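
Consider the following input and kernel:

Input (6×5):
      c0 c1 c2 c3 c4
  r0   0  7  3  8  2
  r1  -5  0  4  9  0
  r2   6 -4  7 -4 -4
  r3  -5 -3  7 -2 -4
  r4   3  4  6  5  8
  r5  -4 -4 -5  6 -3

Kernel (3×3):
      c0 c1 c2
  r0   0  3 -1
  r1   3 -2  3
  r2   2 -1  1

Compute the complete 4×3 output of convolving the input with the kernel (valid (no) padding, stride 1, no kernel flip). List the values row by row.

Output[0,0]: The receptive field on the input at this output position is [0 7 3 / -5 0 4 / 6 -4 7]. Elementwise product with the kernel and sum: 7·3 + 3·-1 + -5·3 + 0·-2 + 4·3 + 6·2 + -4·-1 + 7·1.
Output[0,1]: The receptive field on the input at this output position is [7 3 8 / 0 4 9 / -4 7 -4]. Elementwise product with the kernel and sum: 3·3 + 8·-1 + 0·3 + 4·-2 + 9·3 + -4·2 + 7·-1 + -4·1.

38 1 30
43 -50 56
1 3 20
-6 41 11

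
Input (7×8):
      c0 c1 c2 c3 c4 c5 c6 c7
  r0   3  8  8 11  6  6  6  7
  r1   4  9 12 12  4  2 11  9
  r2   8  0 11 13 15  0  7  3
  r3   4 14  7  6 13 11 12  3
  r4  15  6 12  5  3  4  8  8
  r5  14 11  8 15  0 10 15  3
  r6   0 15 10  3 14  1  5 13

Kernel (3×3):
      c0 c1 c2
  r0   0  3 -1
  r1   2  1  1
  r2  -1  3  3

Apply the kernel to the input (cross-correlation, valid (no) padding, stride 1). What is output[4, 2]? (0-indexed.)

84

The receptive field on the input at this output position is [12 5 3 / 8 15 0 / 10 3 14]. Elementwise product with the kernel and sum: 5·3 + 3·-1 + 8·2 + 15·1 + 0·1 + 10·-1 + 3·3 + 14·3.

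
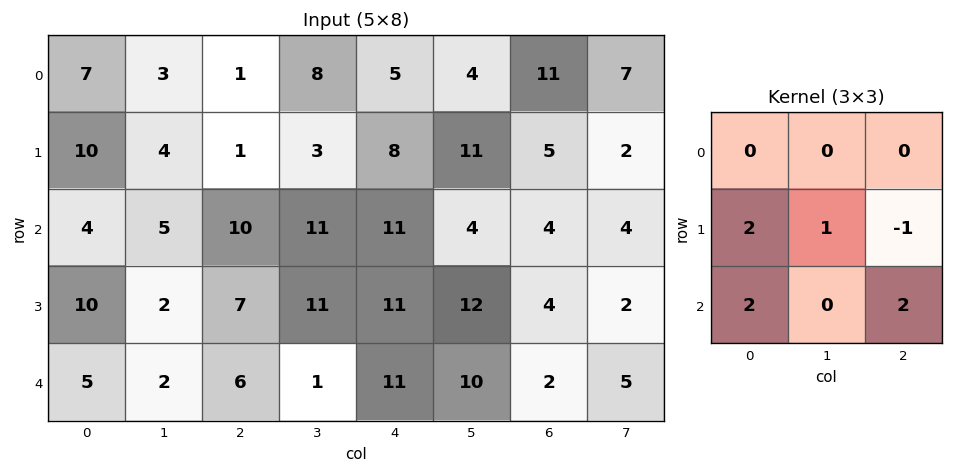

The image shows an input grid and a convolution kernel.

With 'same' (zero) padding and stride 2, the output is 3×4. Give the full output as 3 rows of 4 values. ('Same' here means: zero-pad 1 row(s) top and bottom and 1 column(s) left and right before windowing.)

12 13 45 38
3 35 75 36
3 9 3 17

Output[0,0]: The receptive field on the zero-padded input at this output position is [0 0 0 / 0 7 3 / 0 10 4]. Elementwise product with the kernel and sum: 0·2 + 7·1 + 3·-1 + 0·2 + 4·2.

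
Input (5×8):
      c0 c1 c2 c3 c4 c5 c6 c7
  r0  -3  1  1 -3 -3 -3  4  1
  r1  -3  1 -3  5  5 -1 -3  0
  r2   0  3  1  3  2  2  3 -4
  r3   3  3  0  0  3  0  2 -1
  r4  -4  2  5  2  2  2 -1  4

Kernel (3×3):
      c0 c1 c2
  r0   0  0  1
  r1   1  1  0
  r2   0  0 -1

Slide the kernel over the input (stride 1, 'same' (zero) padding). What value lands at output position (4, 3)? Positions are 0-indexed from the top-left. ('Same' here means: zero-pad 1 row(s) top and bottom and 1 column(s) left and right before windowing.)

10

The receptive field on the zero-padded input at this output position is [0 0 3 / 5 2 2 / 0 0 0]. Elementwise product with the kernel and sum: 3·1 + 5·1 + 2·1 + 0·-1.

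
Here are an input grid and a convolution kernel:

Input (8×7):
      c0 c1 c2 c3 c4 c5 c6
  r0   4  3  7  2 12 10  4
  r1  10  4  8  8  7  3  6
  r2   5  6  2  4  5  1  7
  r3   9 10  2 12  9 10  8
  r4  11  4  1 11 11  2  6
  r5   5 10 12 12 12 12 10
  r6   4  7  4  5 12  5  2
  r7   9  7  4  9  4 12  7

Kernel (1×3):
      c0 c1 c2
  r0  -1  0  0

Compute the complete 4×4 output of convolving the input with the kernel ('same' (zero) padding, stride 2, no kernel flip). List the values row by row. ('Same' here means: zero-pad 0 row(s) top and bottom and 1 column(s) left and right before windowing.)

0 -3 -2 -10
0 -6 -4 -1
0 -4 -11 -2
0 -7 -5 -5

Output[0,0]: The receptive field on the zero-padded input at this output position is [0 4 3]. Elementwise product with the kernel and sum: 0·-1.
Output[0,1]: The receptive field on the zero-padded input at this output position is [3 7 2]. Elementwise product with the kernel and sum: 3·-1.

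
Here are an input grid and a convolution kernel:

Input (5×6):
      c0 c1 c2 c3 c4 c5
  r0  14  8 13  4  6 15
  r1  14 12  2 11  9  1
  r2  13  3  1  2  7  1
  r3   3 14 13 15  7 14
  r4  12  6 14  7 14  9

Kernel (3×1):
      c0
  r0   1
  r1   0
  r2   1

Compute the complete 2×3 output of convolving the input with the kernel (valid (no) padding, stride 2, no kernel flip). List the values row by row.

Output[0,0]: The receptive field on the input at this output position is [14 / 14 / 13]. Elementwise product with the kernel and sum: 14·1 + 13·1.

27 14 13
25 15 21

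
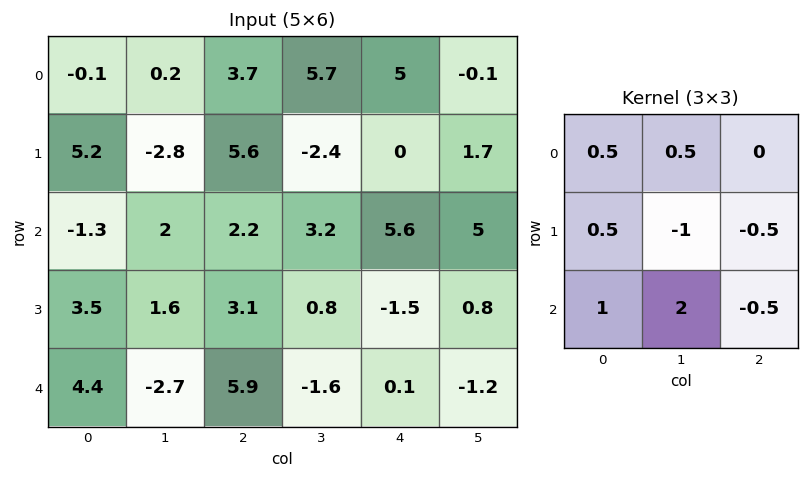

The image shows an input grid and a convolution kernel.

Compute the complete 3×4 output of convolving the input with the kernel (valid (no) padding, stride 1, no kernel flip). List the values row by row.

Output[0,0]: The receptive field on the input at this output position is [-0.1 0.2 3.7 / 5.2 -2.8 5.6 / -1.3 2 2.2]. Elementwise product with the kernel and sum: -0.1·0.5 + 0.2·0.5 + 5.2·0.5 + -2.8·-1 + 5.6·-0.5 + -1.3·1 + 2·2 + 2.2·-0.5.

4.25 0.95 15.7 15.2
2.6 6 2.15 -10.3
-5 9.3 6.85 5.1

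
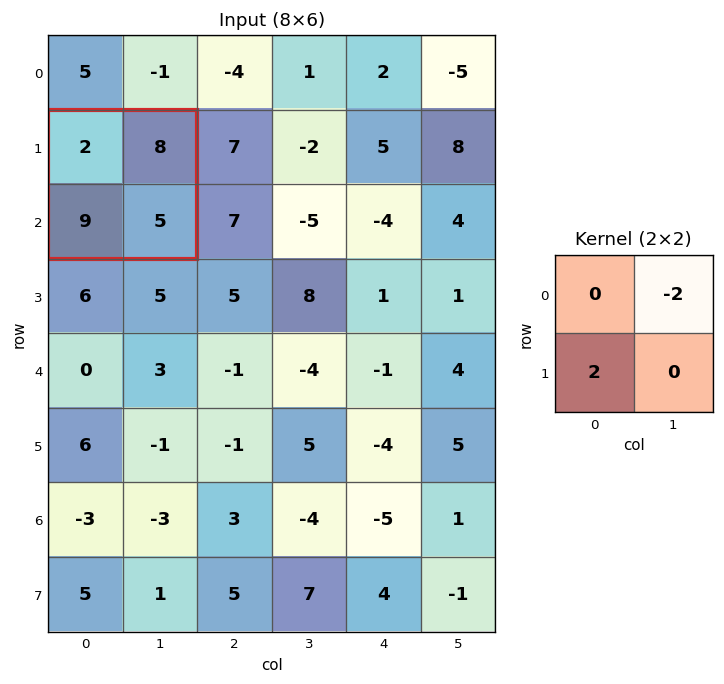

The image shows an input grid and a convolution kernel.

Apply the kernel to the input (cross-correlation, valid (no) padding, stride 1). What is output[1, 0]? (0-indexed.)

2

The receptive field on the input at this output position is [2 8 / 9 5]. Elementwise product with the kernel and sum: 8·-2 + 9·2.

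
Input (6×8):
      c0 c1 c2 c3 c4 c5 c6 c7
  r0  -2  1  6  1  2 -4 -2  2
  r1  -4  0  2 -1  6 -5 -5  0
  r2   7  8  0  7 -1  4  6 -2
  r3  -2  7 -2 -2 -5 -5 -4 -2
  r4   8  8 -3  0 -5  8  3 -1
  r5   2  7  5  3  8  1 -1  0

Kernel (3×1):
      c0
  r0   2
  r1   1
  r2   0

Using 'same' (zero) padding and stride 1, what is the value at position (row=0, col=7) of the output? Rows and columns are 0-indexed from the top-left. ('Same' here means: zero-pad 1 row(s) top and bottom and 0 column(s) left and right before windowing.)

The receptive field on the zero-padded input at this output position is [0 / 2 / 0]. Elementwise product with the kernel and sum: 0·2 + 2·1.

2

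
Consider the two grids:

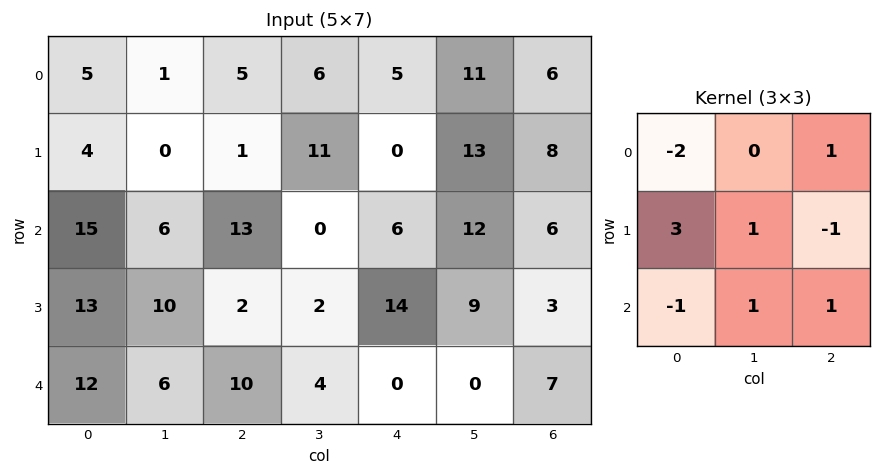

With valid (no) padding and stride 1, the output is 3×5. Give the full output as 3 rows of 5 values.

Output[0,0]: The receptive field on the input at this output position is [5 1 5 / 4 0 1 / 15 6 13]. Elementwise product with the kernel and sum: 5·-2 + 5·1 + 4·3 + 0·1 + 1·-1 + 15·-1 + 6·1 + 13·1.
Output[0,1]: The receptive field on the input at this output position is [1 5 6 / 0 1 11 / 6 13 0]. Elementwise product with the kernel and sum: 1·-2 + 6·1 + 0·3 + 1·1 + 11·-1 + 6·-1 + 13·1 + 0·1.

10 1 2 37 13
30 36 45 6 30
34 26 -32 19 49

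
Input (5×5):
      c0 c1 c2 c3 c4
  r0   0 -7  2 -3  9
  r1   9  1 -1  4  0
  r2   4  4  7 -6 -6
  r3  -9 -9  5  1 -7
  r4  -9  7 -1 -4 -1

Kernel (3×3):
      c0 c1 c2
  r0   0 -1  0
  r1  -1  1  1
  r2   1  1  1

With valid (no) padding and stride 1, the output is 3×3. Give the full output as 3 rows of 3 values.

Output[0,0]: The receptive field on the input at this output position is [0 -7 2 / 9 1 -1 / 4 4 7]. Elementwise product with the kernel and sum: -7·-1 + 9·-1 + 1·1 + -1·1 + 4·1 + 4·1 + 7·1.

13 5 3
-7 -5 -24
-2 10 -11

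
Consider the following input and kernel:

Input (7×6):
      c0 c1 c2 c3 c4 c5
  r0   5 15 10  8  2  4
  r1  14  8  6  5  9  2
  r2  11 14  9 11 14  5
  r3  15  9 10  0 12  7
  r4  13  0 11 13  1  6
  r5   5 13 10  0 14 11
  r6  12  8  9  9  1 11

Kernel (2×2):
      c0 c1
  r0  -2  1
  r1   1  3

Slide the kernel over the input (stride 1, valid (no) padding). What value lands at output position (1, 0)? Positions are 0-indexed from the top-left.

33

The receptive field on the input at this output position is [14 8 / 11 14]. Elementwise product with the kernel and sum: 14·-2 + 8·1 + 11·1 + 14·3.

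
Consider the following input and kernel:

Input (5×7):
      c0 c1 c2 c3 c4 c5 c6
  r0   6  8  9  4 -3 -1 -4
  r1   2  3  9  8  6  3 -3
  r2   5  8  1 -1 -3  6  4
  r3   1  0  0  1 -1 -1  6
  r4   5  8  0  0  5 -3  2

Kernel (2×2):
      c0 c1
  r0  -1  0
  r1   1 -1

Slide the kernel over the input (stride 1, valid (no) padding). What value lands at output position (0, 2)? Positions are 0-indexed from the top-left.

-8

The receptive field on the input at this output position is [9 4 / 9 8]. Elementwise product with the kernel and sum: 9·-1 + 9·1 + 8·-1.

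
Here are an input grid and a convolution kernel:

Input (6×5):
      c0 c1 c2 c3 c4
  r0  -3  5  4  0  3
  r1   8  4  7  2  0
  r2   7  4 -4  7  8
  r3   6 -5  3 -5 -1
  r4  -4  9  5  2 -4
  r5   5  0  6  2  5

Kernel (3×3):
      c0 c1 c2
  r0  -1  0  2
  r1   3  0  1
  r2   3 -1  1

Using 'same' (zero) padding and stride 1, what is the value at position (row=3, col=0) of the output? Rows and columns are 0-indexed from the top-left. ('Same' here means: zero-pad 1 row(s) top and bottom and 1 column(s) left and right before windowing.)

16

The receptive field on the zero-padded input at this output position is [0 7 4 / 0 6 -5 / 0 -4 9]. Elementwise product with the kernel and sum: 0·-1 + 4·2 + 0·3 + -5·1 + 0·3 + -4·-1 + 9·1.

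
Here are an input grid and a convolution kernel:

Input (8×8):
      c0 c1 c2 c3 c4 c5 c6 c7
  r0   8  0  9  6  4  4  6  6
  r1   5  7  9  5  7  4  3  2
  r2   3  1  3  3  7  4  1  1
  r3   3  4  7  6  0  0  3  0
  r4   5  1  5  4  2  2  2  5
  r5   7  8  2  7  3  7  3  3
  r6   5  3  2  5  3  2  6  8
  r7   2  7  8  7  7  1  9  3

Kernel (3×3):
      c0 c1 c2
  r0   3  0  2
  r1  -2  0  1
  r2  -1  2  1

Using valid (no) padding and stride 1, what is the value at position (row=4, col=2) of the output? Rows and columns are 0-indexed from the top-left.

29

The receptive field on the input at this output position is [5 4 2 / 2 7 3 / 2 5 3]. Elementwise product with the kernel and sum: 5·3 + 2·2 + 2·-2 + 3·1 + 2·-1 + 5·2 + 3·1.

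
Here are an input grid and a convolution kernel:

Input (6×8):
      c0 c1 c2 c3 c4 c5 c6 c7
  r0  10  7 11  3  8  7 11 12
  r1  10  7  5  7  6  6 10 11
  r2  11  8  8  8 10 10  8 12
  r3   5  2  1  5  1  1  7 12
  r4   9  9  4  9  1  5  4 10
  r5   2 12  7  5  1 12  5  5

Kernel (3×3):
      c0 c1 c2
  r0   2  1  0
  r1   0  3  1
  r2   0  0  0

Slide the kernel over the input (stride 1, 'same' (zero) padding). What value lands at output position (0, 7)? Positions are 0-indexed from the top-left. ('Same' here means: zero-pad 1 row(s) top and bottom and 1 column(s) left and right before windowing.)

36

The receptive field on the zero-padded input at this output position is [0 0 0 / 11 12 0 / 10 11 0]. Elementwise product with the kernel and sum: 0·2 + 0·1 + 12·3 + 0·1.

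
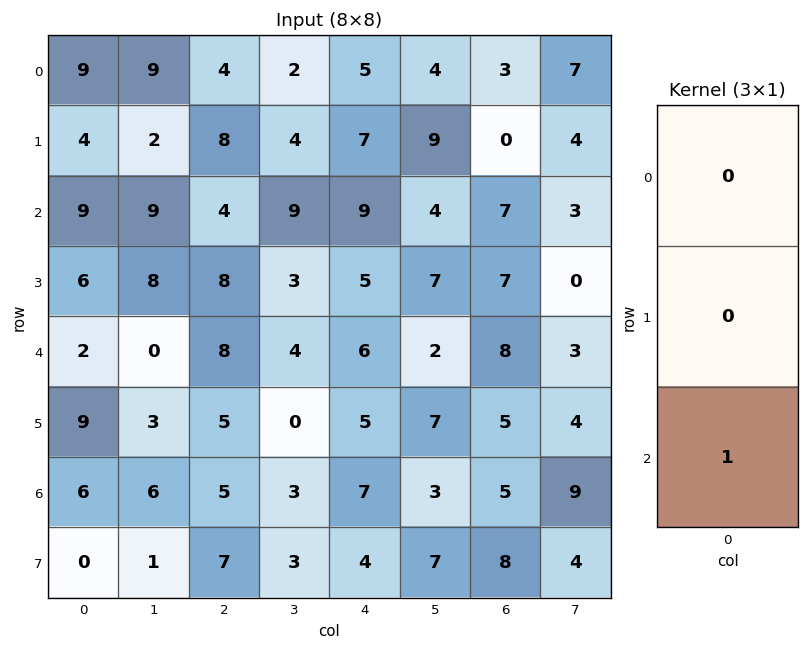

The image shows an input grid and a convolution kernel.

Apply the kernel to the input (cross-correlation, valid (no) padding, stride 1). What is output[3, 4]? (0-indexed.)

5

The receptive field on the input at this output position is [5 / 6 / 5]. Elementwise product with the kernel and sum: 5·1.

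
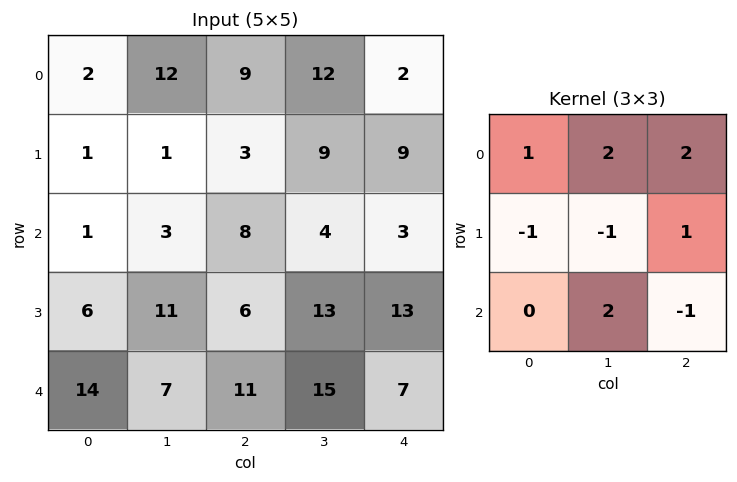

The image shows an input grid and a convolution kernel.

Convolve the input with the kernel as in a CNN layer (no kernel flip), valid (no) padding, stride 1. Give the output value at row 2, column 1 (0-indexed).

30

The receptive field on the input at this output position is [3 8 4 / 11 6 13 / 7 11 15]. Elementwise product with the kernel and sum: 3·1 + 8·2 + 4·2 + 11·-1 + 6·-1 + 13·1 + 11·2 + 15·-1.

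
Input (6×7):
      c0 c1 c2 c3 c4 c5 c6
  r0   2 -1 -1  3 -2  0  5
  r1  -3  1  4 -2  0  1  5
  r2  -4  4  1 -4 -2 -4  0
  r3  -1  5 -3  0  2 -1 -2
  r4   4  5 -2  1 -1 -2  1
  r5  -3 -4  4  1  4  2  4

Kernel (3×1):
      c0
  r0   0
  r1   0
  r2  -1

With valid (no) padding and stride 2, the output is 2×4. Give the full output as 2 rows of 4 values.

Output[0,0]: The receptive field on the input at this output position is [2 / -3 / -4]. Elementwise product with the kernel and sum: -4·-1.

4 -1 2 0
-4 2 1 -1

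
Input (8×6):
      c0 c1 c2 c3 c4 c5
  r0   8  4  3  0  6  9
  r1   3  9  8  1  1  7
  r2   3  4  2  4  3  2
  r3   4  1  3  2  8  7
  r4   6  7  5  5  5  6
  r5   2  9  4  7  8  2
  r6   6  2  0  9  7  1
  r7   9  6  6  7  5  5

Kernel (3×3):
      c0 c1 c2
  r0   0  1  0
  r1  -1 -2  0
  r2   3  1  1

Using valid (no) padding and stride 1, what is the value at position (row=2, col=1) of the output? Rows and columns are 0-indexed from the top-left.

The receptive field on the input at this output position is [4 2 4 / 1 3 2 / 7 5 5]. Elementwise product with the kernel and sum: 2·1 + 1·-1 + 3·-2 + 7·3 + 5·1 + 5·1.

26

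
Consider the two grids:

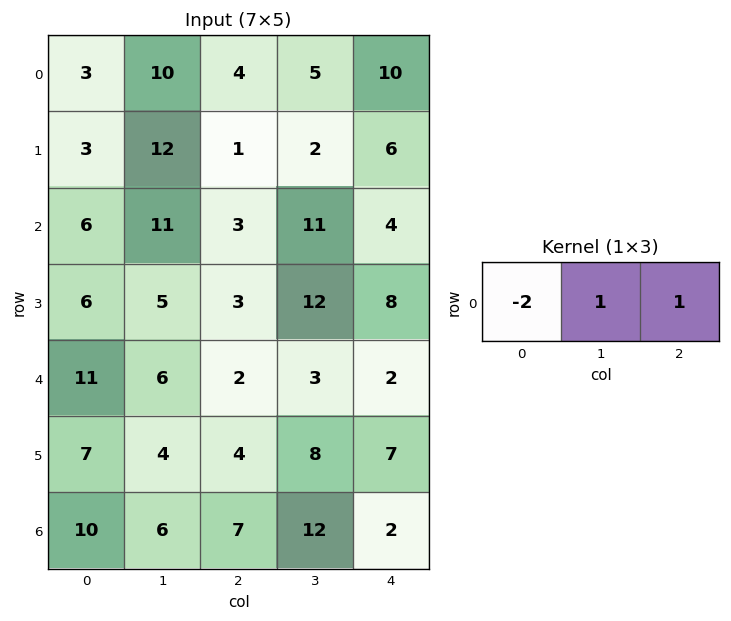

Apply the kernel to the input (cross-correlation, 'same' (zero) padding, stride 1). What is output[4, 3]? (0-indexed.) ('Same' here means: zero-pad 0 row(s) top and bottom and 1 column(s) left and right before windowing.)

The receptive field on the zero-padded input at this output position is [2 3 2]. Elementwise product with the kernel and sum: 2·-2 + 3·1 + 2·1.

1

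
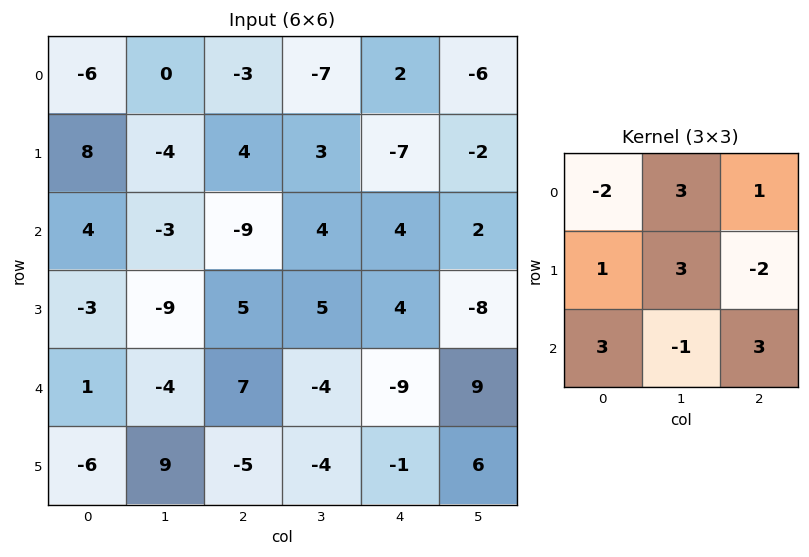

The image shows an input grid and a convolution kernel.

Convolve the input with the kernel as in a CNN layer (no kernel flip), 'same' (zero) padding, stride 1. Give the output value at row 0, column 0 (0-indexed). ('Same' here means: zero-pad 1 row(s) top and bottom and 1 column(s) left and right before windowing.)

The receptive field on the zero-padded input at this output position is [0 0 0 / 0 -6 0 / 0 8 -4]. Elementwise product with the kernel and sum: 0·-2 + 0·3 + 0·1 + 0·1 + -6·3 + 0·-2 + 0·3 + 8·-1 + -4·3.

-38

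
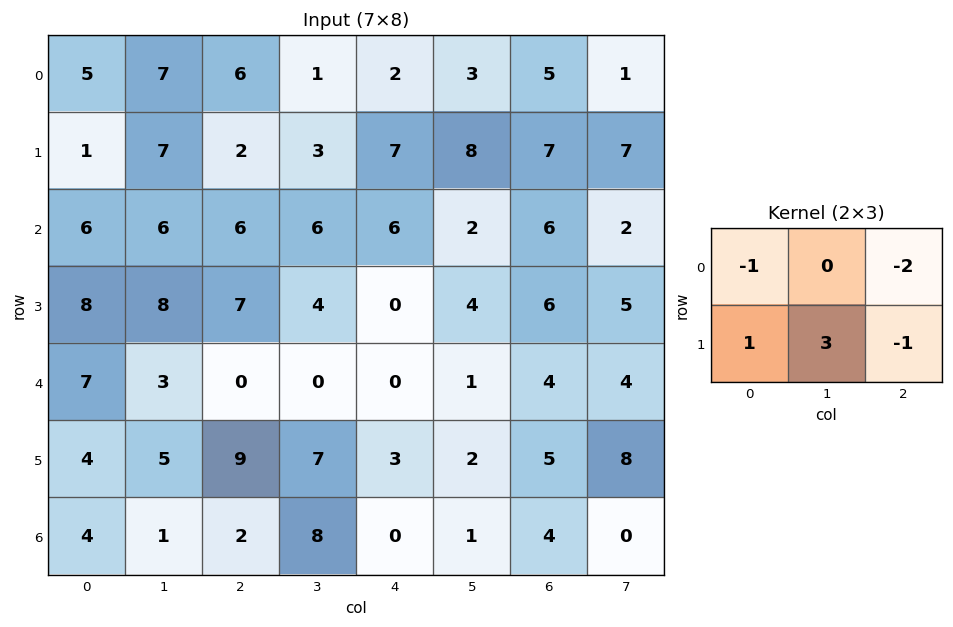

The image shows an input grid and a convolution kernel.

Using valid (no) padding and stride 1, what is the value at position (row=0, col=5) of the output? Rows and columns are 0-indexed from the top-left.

17

The receptive field on the input at this output position is [3 5 1 / 8 7 7]. Elementwise product with the kernel and sum: 3·-1 + 1·-2 + 8·1 + 7·3 + 7·-1.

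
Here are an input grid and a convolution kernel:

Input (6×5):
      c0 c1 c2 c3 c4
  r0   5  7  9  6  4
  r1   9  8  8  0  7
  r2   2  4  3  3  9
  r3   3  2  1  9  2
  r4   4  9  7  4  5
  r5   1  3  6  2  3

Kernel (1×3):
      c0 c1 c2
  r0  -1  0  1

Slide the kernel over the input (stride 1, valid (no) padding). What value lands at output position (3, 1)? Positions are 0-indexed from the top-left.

The receptive field on the input at this output position is [2 1 9]. Elementwise product with the kernel and sum: 2·-1 + 9·1.

7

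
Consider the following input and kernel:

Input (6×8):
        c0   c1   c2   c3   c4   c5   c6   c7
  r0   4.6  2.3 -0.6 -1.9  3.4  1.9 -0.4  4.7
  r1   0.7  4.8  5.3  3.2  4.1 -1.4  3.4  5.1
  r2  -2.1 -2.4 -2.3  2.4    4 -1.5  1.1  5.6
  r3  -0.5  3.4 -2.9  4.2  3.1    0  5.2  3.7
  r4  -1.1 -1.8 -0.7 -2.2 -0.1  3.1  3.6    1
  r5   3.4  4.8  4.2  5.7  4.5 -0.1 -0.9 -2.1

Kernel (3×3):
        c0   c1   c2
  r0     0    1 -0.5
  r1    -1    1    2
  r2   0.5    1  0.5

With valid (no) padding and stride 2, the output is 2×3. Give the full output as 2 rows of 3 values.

Output[0,0]: The receptive field on the input at this output position is [4.6 2.3 -0.6 / 0.7 4.8 5.3 / -2.1 -2.4 -2.3]. Elementwise product with the kernel and sum: 2.3·1 + -0.6·-0.5 + 0.7·-1 + 4.8·1 + 5.3·2 + -2.1·0.5 + -2.4·1 + -2.3·0.5.
Output[0,1]: The receptive field on the input at this output position is [-0.6 -1.9 3.4 / 5.3 3.2 4.1 / -2.3 2.4 4]. Elementwise product with the kernel and sum: -1.9·1 + 3.4·-0.5 + 5.3·-1 + 3.2·1 + 4.1·2 + -2.3·0.5 + 2.4·1 + 4·0.5.

12.7 5.75 4.45
-5.85 11.1 10.1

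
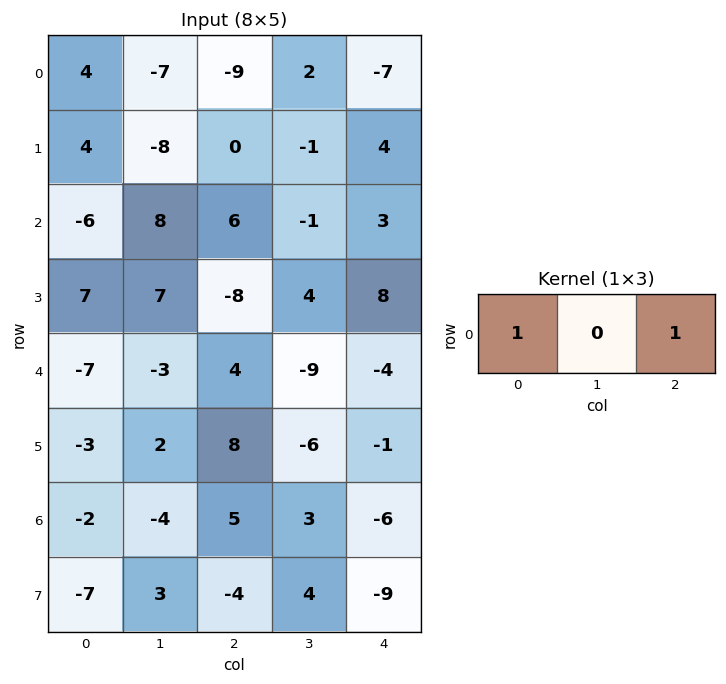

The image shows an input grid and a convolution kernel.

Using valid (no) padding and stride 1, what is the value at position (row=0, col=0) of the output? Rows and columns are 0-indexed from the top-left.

The receptive field on the input at this output position is [4 -7 -9]. Elementwise product with the kernel and sum: 4·1 + -9·1.

-5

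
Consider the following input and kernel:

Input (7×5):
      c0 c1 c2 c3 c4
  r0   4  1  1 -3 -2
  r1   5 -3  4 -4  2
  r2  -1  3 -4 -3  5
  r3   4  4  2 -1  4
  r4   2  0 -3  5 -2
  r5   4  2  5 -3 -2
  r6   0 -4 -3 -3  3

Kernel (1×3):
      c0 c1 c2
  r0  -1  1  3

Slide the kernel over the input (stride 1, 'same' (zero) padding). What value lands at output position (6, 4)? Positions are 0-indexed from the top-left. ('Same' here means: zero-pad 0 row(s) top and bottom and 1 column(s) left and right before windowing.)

6

The receptive field on the zero-padded input at this output position is [-3 3 0]. Elementwise product with the kernel and sum: -3·-1 + 3·1 + 0·3.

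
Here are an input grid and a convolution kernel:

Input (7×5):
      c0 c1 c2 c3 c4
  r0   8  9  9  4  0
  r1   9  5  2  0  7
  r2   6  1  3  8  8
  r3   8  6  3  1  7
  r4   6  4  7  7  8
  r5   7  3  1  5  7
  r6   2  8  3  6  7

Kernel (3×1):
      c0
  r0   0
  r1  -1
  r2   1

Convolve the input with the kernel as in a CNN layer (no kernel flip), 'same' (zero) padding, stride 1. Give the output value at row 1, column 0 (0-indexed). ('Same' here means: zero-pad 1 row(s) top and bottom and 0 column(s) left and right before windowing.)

-3

The receptive field on the zero-padded input at this output position is [8 / 9 / 6]. Elementwise product with the kernel and sum: 9·-1 + 6·1.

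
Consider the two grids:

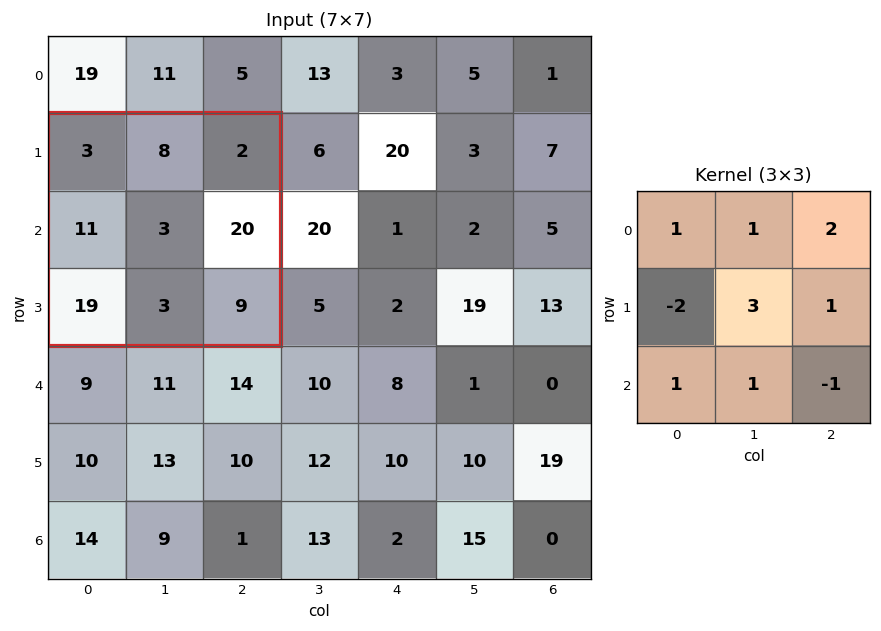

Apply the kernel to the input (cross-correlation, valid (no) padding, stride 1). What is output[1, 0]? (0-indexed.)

35

The receptive field on the input at this output position is [3 8 2 / 11 3 20 / 19 3 9]. Elementwise product with the kernel and sum: 3·1 + 8·1 + 2·2 + 11·-2 + 3·3 + 20·1 + 19·1 + 3·1 + 9·-1.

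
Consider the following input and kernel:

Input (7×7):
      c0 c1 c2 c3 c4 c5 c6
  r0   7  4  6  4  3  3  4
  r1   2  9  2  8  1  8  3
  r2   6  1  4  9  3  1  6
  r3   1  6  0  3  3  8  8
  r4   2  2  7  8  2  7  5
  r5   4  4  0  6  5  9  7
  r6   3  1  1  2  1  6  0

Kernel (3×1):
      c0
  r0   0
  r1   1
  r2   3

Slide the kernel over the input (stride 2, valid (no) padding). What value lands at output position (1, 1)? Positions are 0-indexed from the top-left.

21

The receptive field on the input at this output position is [4 / 0 / 7]. Elementwise product with the kernel and sum: 0·1 + 7·3.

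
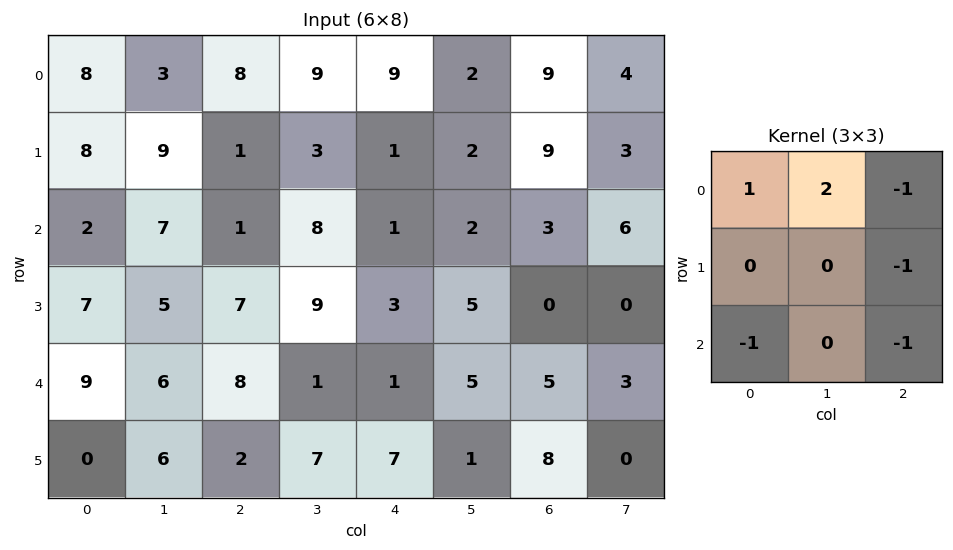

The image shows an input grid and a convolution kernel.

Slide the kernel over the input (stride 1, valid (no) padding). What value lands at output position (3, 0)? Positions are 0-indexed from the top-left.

0

The receptive field on the input at this output position is [7 5 7 / 9 6 8 / 0 6 2]. Elementwise product with the kernel and sum: 7·1 + 5·2 + 7·-1 + 8·-1 + 0·-1 + 2·-1.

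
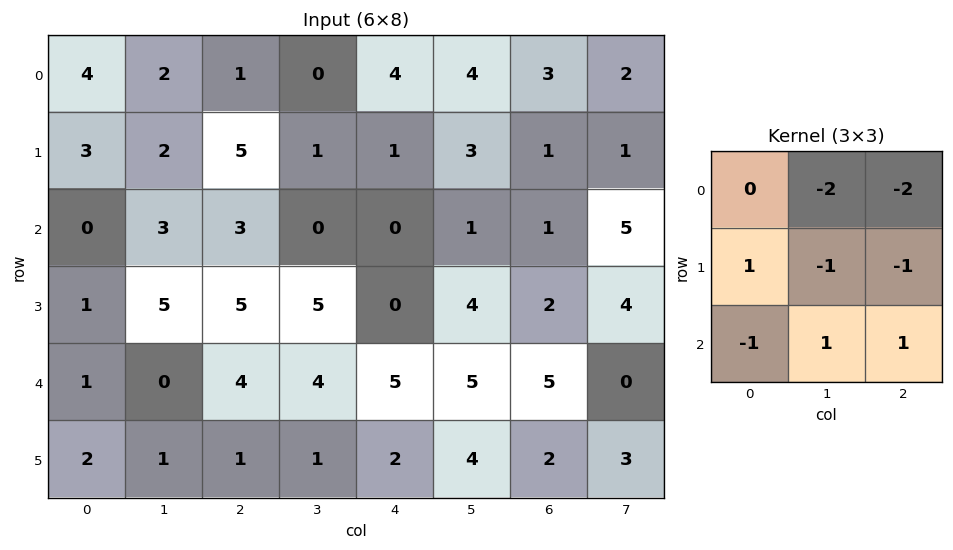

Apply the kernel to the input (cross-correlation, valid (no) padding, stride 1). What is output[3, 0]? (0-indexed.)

The receptive field on the input at this output position is [1 5 5 / 1 0 4 / 2 1 1]. Elementwise product with the kernel and sum: 5·-2 + 5·-2 + 1·1 + 0·-1 + 4·-1 + 2·-1 + 1·1 + 1·1.

-23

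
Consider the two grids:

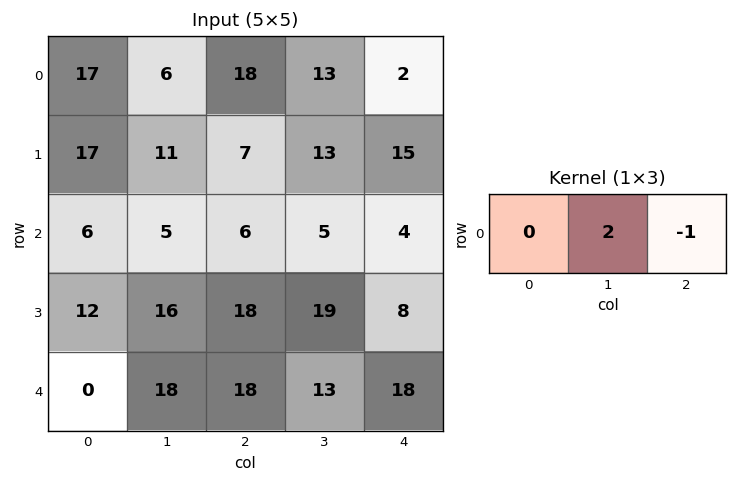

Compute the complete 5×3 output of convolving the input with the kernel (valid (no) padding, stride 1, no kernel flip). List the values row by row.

Output[0,0]: The receptive field on the input at this output position is [17 6 18]. Elementwise product with the kernel and sum: 6·2 + 18·-1.
Output[0,1]: The receptive field on the input at this output position is [6 18 13]. Elementwise product with the kernel and sum: 18·2 + 13·-1.

-6 23 24
15 1 11
4 7 6
14 17 30
18 23 8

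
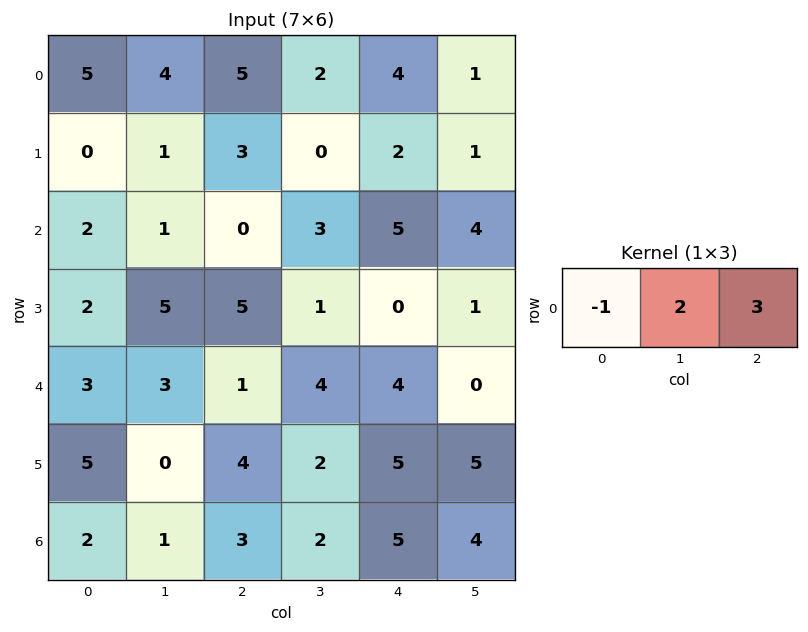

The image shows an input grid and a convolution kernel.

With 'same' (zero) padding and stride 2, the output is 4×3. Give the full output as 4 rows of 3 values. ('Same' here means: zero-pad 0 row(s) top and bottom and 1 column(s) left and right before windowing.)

Output[0,0]: The receptive field on the zero-padded input at this output position is [0 5 4]. Elementwise product with the kernel and sum: 0·-1 + 5·2 + 4·3.

22 12 9
7 8 19
15 11 4
7 11 20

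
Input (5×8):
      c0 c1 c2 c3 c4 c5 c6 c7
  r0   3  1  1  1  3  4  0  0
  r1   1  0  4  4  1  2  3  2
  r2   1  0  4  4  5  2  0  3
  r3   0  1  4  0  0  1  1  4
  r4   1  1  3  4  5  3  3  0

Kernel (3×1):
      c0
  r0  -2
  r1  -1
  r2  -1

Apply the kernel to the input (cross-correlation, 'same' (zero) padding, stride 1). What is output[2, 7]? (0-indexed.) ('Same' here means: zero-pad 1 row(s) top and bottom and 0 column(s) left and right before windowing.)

The receptive field on the zero-padded input at this output position is [2 / 3 / 4]. Elementwise product with the kernel and sum: 2·-2 + 3·-1 + 4·-1.

-11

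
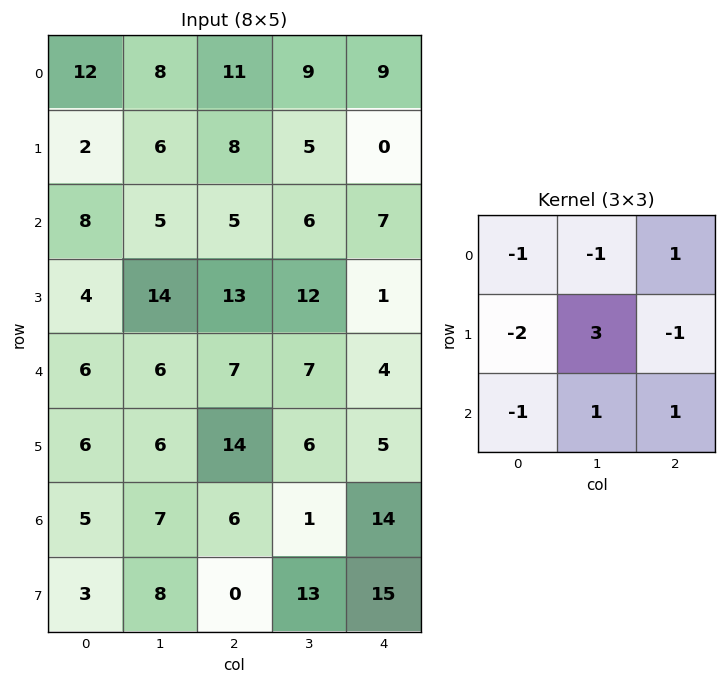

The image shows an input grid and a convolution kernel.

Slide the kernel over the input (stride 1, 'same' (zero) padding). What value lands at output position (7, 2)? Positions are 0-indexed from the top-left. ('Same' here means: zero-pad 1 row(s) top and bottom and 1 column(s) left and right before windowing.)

-41

The receptive field on the zero-padded input at this output position is [7 6 1 / 8 0 13 / 0 0 0]. Elementwise product with the kernel and sum: 7·-1 + 6·-1 + 1·1 + 8·-2 + 0·3 + 13·-1 + 0·-1 + 0·1 + 0·1.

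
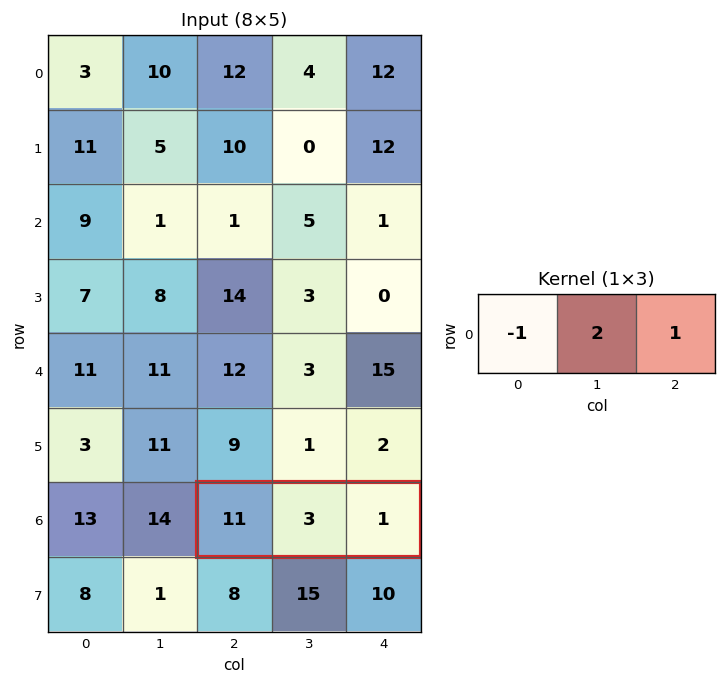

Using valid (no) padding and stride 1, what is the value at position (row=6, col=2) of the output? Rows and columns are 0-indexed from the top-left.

The receptive field on the input at this output position is [11 3 1]. Elementwise product with the kernel and sum: 11·-1 + 3·2 + 1·1.

-4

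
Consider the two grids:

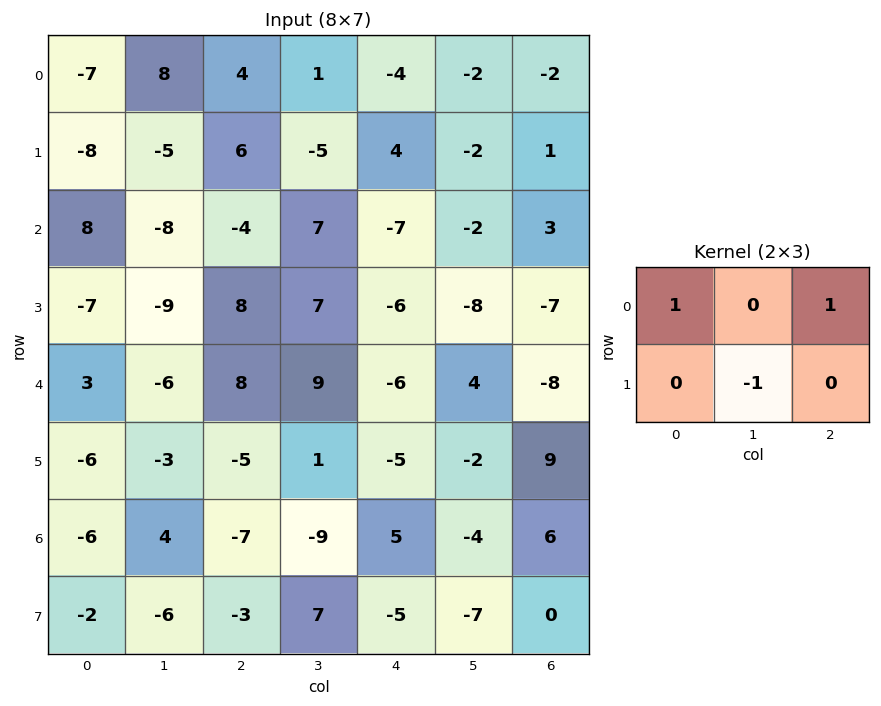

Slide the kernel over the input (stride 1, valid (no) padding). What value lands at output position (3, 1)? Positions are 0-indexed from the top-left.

The receptive field on the input at this output position is [-9 8 7 / -6 8 9]. Elementwise product with the kernel and sum: -9·1 + 7·1 + 8·-1.

-10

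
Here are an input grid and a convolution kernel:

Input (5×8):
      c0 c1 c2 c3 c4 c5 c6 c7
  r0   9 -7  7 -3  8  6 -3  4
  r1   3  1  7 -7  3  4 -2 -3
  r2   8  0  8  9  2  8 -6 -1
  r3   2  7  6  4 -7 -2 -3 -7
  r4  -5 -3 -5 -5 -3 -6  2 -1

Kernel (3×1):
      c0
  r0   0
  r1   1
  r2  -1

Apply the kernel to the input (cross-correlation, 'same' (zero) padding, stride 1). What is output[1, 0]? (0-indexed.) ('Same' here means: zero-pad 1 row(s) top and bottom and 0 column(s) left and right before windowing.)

The receptive field on the zero-padded input at this output position is [9 / 3 / 8]. Elementwise product with the kernel and sum: 3·1 + 8·-1.

-5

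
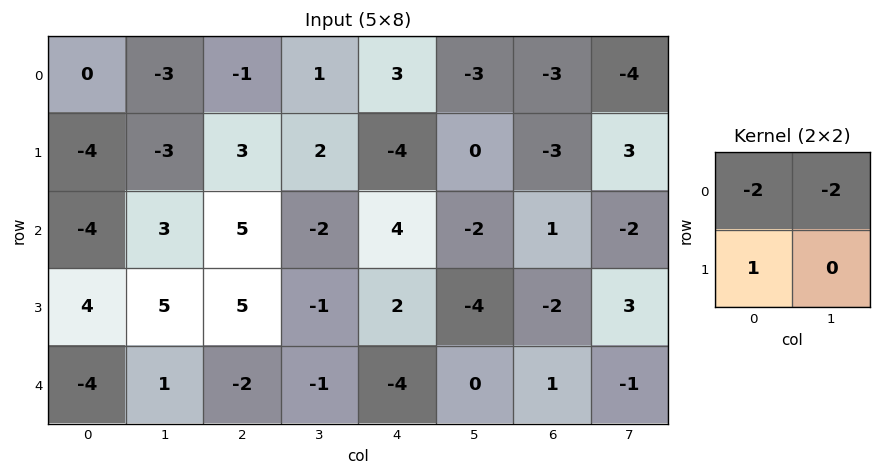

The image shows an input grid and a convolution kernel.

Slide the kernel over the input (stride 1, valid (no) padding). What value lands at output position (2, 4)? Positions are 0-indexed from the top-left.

-2

The receptive field on the input at this output position is [4 -2 / 2 -4]. Elementwise product with the kernel and sum: 4·-2 + -2·-2 + 2·1.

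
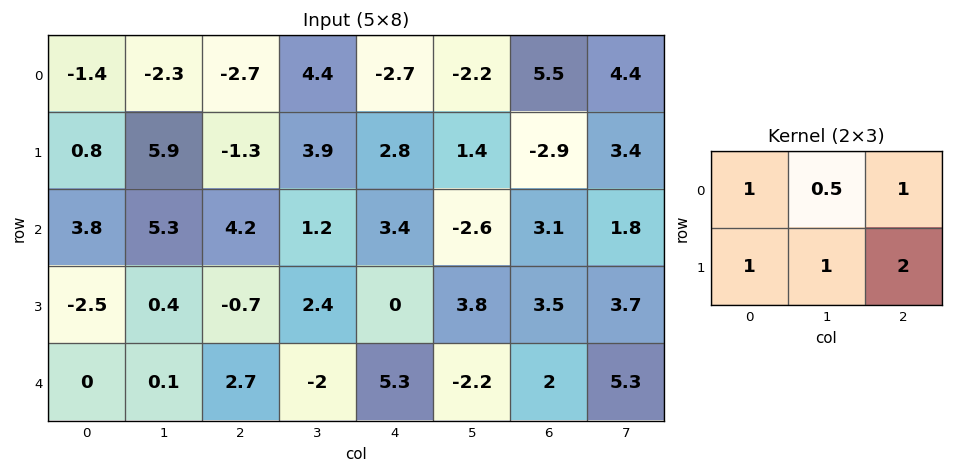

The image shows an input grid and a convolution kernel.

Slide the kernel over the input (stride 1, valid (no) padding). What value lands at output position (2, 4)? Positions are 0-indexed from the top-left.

The receptive field on the input at this output position is [3.4 -2.6 3.1 / 0 3.8 3.5]. Elementwise product with the kernel and sum: 3.4·1 + -2.6·0.5 + 3.1·1 + 0·1 + 3.8·1 + 3.5·2.

16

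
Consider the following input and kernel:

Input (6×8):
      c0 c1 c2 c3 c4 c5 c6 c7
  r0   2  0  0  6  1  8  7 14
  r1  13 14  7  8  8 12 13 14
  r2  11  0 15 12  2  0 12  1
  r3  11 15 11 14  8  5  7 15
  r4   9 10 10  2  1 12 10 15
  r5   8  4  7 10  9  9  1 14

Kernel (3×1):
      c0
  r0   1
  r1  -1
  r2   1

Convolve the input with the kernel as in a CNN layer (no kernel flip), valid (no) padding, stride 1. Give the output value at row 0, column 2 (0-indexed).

8

The receptive field on the input at this output position is [0 / 7 / 15]. Elementwise product with the kernel and sum: 0·1 + 7·-1 + 15·1.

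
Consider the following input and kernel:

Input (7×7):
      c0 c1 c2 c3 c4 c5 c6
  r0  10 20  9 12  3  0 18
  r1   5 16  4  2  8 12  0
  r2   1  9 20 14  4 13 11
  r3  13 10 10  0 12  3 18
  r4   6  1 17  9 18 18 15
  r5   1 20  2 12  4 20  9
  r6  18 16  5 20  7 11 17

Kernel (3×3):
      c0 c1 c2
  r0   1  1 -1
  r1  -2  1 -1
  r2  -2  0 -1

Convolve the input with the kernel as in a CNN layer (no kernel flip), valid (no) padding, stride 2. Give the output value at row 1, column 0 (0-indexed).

-65

The receptive field on the input at this output position is [1 9 20 / 13 10 10 / 6 1 17]. Elementwise product with the kernel and sum: 1·1 + 9·1 + 20·-1 + 13·-2 + 10·1 + 10·-1 + 6·-2 + 17·-1.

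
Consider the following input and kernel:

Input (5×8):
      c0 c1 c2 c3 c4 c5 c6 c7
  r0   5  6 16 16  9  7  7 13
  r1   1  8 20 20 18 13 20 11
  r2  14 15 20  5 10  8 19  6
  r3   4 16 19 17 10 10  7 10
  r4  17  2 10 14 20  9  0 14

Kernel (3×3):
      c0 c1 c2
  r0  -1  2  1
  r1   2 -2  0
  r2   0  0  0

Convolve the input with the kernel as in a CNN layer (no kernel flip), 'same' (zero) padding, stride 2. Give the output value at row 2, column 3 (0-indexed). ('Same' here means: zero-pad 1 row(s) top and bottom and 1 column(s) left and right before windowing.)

The receptive field on the zero-padded input at this output position is [10 7 10 / 9 0 14 / 0 0 0]. Elementwise product with the kernel and sum: 10·-1 + 7·2 + 10·1 + 9·2 + 0·-2.

32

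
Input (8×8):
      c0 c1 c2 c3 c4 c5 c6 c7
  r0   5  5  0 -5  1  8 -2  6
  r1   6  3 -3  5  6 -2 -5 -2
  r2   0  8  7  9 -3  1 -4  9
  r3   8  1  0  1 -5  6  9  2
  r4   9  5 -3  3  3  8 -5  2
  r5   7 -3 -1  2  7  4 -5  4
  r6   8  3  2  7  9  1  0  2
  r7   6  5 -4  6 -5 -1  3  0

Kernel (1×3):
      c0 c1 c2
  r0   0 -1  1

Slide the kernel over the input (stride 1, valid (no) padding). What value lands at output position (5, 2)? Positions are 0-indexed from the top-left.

The receptive field on the input at this output position is [-1 2 7]. Elementwise product with the kernel and sum: 2·-1 + 7·1.

5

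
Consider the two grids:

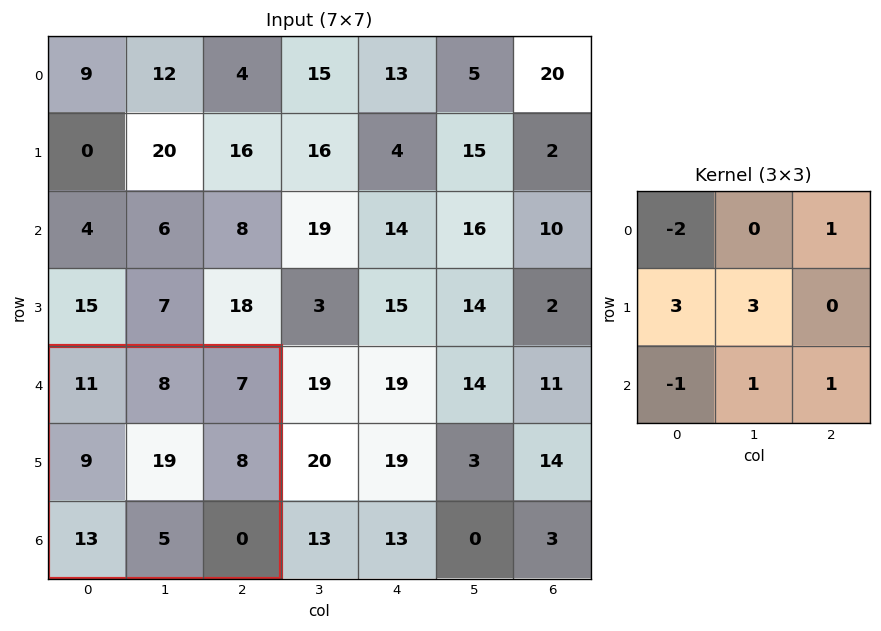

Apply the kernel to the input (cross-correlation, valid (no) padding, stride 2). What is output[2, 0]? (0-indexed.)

61

The receptive field on the input at this output position is [11 8 7 / 9 19 8 / 13 5 0]. Elementwise product with the kernel and sum: 11·-2 + 7·1 + 9·3 + 19·3 + 13·-1 + 5·1 + 0·1.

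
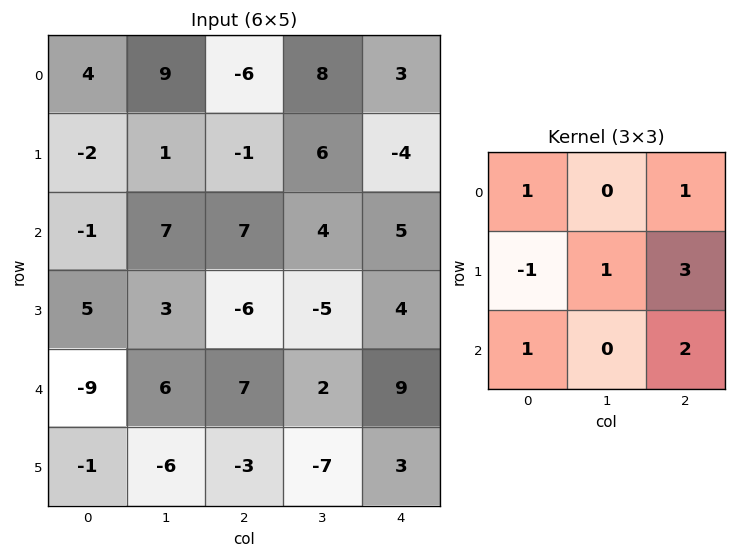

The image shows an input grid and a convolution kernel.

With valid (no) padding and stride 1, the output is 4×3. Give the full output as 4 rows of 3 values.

11 48 9
19 12 9
-9 -3 50
28 -15 23

Output[0,0]: The receptive field on the input at this output position is [4 9 -6 / -2 1 -1 / -1 7 7]. Elementwise product with the kernel and sum: 4·1 + -6·1 + -2·-1 + 1·1 + -1·3 + -1·1 + 7·2.
Output[0,1]: The receptive field on the input at this output position is [9 -6 8 / 1 -1 6 / 7 7 4]. Elementwise product with the kernel and sum: 9·1 + 8·1 + 1·-1 + -1·1 + 6·3 + 7·1 + 4·2.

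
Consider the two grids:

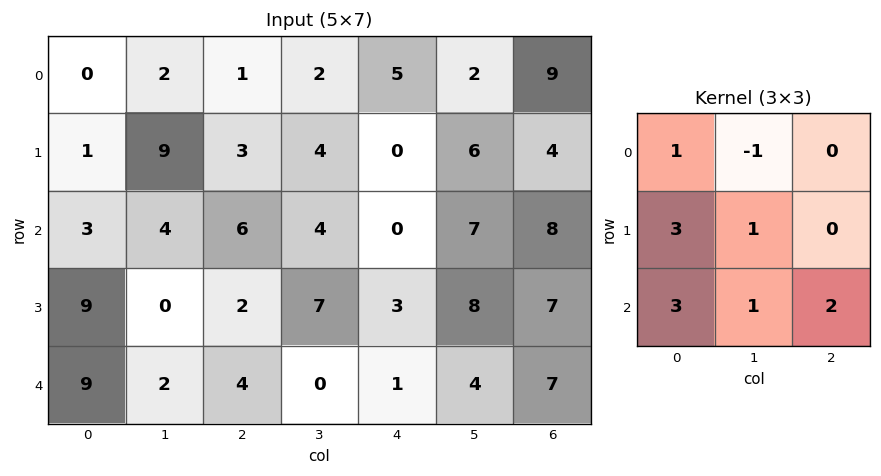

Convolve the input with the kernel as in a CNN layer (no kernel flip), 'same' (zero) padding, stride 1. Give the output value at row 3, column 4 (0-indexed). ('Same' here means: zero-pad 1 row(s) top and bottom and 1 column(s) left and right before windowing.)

37

The receptive field on the zero-padded input at this output position is [4 0 7 / 7 3 8 / 0 1 4]. Elementwise product with the kernel and sum: 4·1 + 0·-1 + 7·3 + 3·1 + 0·3 + 1·1 + 4·2.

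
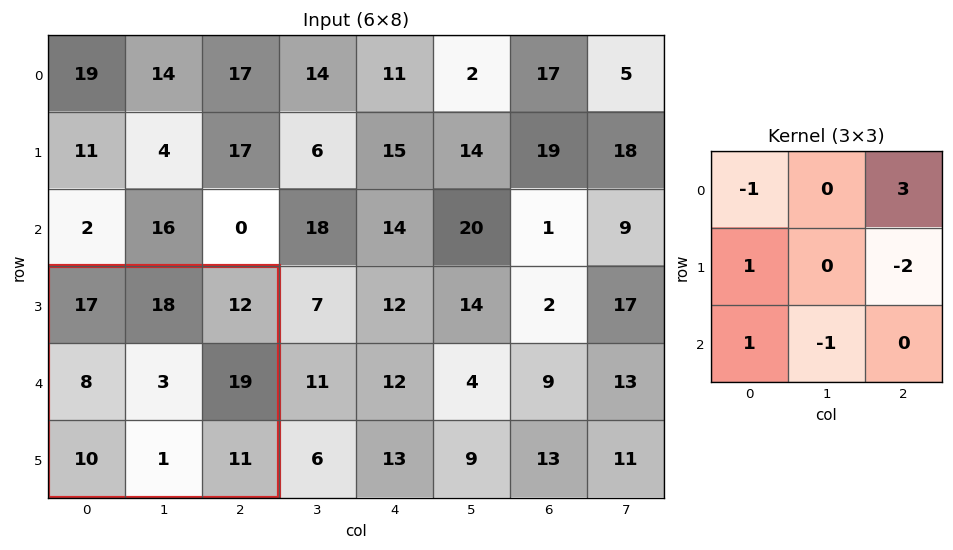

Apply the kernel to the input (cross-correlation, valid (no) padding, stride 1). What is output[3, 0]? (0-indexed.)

The receptive field on the input at this output position is [17 18 12 / 8 3 19 / 10 1 11]. Elementwise product with the kernel and sum: 17·-1 + 12·3 + 8·1 + 19·-2 + 10·1 + 1·-1.

-2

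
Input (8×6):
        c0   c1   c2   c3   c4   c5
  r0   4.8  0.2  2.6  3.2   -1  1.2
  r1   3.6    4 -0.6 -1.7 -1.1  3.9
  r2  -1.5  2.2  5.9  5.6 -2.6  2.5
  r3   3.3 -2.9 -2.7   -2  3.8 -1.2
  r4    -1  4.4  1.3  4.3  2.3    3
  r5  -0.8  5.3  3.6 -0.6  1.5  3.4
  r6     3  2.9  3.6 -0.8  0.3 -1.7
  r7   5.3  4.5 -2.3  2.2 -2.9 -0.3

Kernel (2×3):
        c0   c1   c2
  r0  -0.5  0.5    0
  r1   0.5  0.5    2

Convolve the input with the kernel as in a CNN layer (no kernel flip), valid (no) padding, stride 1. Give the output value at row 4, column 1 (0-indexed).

The receptive field on the input at this output position is [4.4 1.3 4.3 / 5.3 3.6 -0.6]. Elementwise product with the kernel and sum: 4.4·-0.5 + 1.3·0.5 + 5.3·0.5 + 3.6·0.5 + -0.6·2.

1.7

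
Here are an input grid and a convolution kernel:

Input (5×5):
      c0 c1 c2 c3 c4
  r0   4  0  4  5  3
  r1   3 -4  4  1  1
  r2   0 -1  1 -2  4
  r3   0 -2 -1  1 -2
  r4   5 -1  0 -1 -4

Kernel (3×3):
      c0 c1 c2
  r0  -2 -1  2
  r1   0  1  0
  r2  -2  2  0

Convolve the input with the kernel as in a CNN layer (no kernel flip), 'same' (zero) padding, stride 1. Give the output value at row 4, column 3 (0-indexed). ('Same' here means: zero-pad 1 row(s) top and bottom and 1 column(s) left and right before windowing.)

The receptive field on the zero-padded input at this output position is [-1 1 -2 / 0 -1 -4 / 0 0 0]. Elementwise product with the kernel and sum: -1·-2 + 1·-1 + -2·2 + -1·1 + 0·-2 + 0·2.

-4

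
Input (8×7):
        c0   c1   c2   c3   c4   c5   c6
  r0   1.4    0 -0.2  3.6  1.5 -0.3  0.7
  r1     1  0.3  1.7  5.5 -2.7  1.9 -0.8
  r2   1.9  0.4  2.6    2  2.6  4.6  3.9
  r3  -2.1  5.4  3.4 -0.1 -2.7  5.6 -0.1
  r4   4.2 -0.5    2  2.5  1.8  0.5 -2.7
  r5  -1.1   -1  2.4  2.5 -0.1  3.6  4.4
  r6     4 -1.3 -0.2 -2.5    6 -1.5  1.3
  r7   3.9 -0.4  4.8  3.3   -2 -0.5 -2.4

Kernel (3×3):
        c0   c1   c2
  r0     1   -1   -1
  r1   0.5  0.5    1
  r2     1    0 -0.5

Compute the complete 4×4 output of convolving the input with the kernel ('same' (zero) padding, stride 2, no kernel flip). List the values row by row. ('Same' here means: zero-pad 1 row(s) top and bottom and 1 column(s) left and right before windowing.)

Output[0,0]: The receptive field on the zero-padded input at this output position is [0 0 0 / 0 1.4 0 / 0 1 0.3]. Elementwise product with the kernel and sum: 0·1 + 0·-1 + 0·-1 + 0·0.5 + 1.4·0.5 + 0·1 + 0·1 + 0.3·-0.5.

0.55 1.05 6.8 2.1
-2.65 2.05 10.3 12.55
-1.2 3.1 0.35 8.2
3 -11.2 2.8 -1.4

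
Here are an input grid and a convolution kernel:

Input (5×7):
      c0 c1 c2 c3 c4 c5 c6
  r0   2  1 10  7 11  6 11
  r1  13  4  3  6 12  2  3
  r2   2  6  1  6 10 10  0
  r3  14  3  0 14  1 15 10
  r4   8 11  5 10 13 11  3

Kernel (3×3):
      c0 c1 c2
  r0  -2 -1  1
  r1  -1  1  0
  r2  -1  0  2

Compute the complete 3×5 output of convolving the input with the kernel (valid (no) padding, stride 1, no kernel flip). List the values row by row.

Output[0,0]: The receptive field on the input at this output position is [2 1 10 / 13 4 3 / 2 6 1]. Elementwise product with the kernel and sum: 2·-2 + 1·-1 + 10·1 + 13·-1 + 4·1 + 2·-1 + 1·2.

-4 0 6 1 -37
-37 15 7 -2 -4
-18 -1 37 -13 -23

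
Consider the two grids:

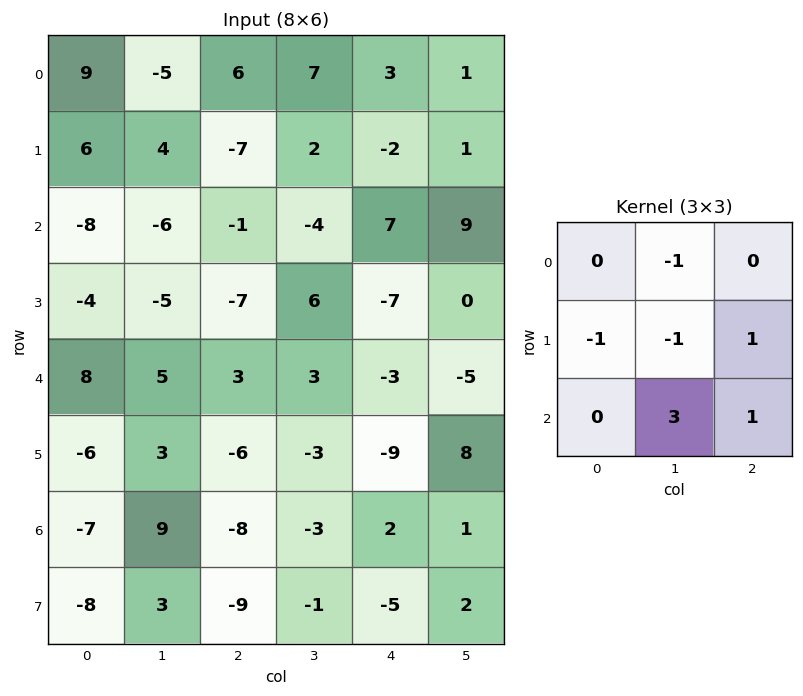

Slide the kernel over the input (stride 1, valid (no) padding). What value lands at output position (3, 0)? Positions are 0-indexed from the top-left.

-2

The receptive field on the input at this output position is [-4 -5 -7 / 8 5 3 / -6 3 -6]. Elementwise product with the kernel and sum: -5·-1 + 8·-1 + 5·-1 + 3·1 + 3·3 + -6·1.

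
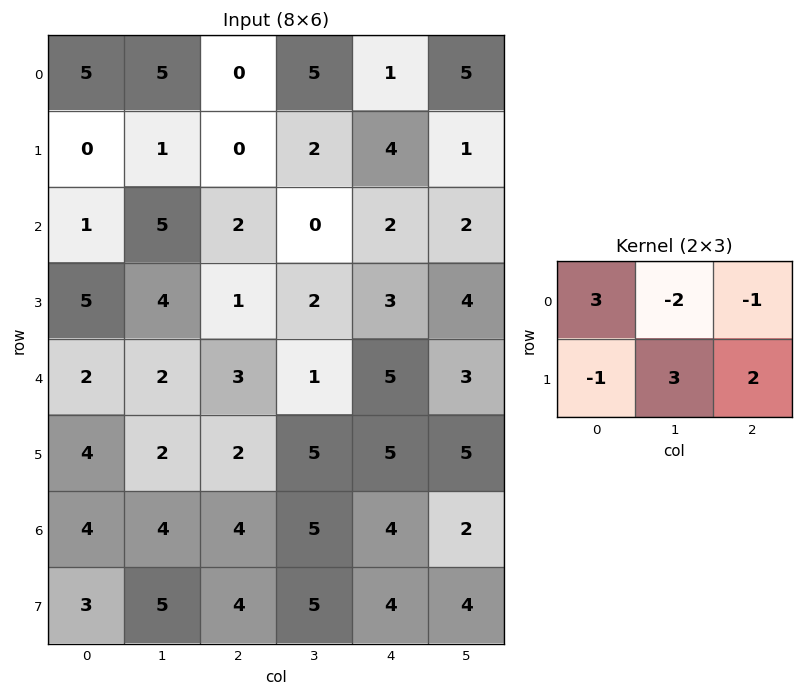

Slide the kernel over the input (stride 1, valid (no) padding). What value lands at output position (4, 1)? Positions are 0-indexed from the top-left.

The receptive field on the input at this output position is [2 3 1 / 2 2 5]. Elementwise product with the kernel and sum: 2·3 + 3·-2 + 1·-1 + 2·-1 + 2·3 + 5·2.

13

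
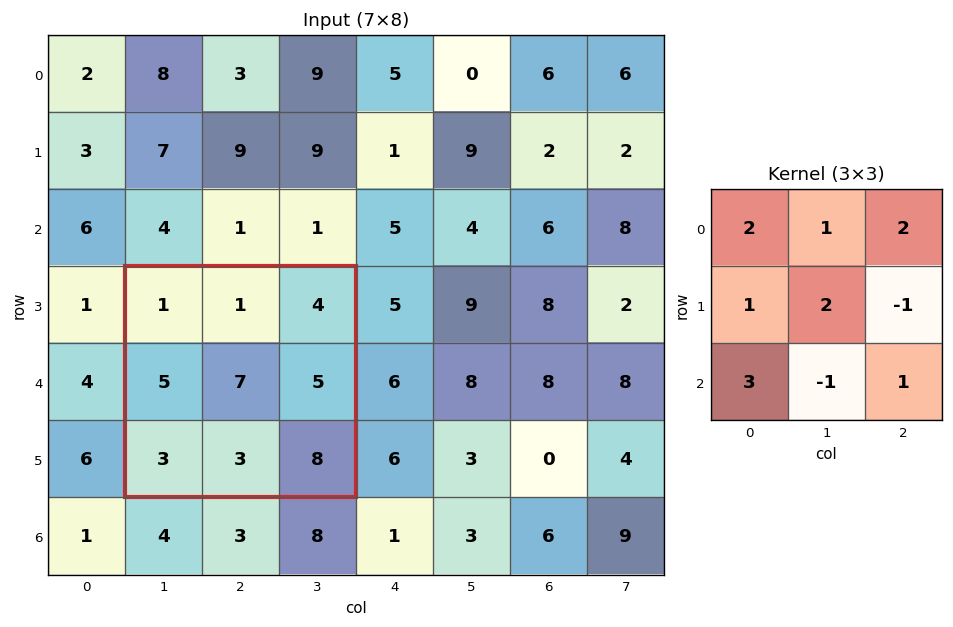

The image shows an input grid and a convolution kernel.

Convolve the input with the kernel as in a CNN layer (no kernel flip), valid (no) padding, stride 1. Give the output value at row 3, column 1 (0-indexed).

39

The receptive field on the input at this output position is [1 1 4 / 5 7 5 / 3 3 8]. Elementwise product with the kernel and sum: 1·2 + 1·1 + 4·2 + 5·1 + 7·2 + 5·-1 + 3·3 + 3·-1 + 8·1.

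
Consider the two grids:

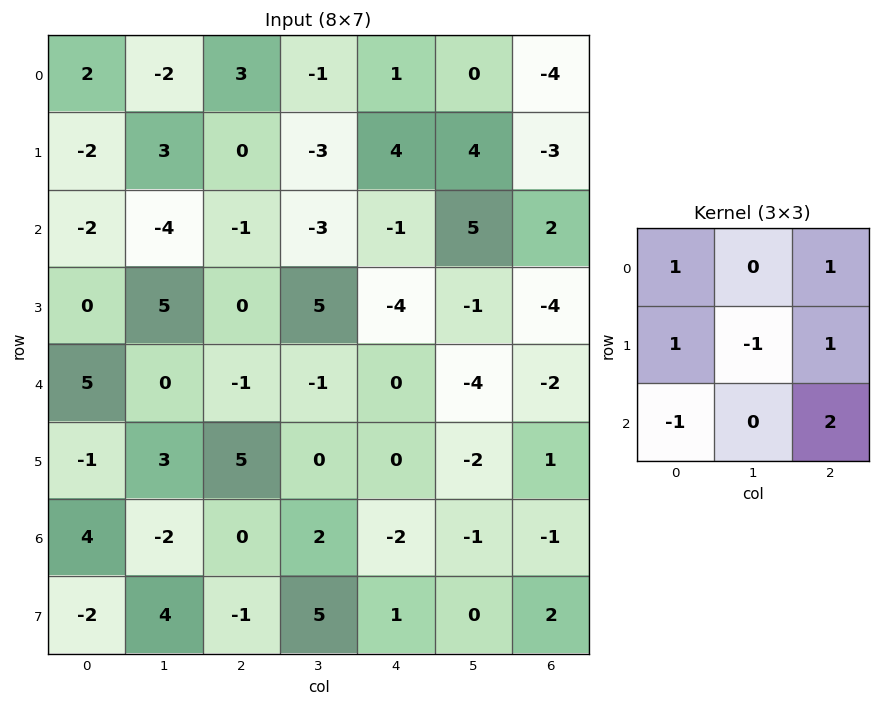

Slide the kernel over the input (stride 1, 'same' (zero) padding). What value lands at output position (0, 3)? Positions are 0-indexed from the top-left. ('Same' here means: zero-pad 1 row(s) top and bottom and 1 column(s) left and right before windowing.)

The receptive field on the zero-padded input at this output position is [0 0 0 / 3 -1 1 / 0 -3 4]. Elementwise product with the kernel and sum: 0·1 + 0·1 + 3·1 + -1·-1 + 1·1 + 0·-1 + 4·2.

13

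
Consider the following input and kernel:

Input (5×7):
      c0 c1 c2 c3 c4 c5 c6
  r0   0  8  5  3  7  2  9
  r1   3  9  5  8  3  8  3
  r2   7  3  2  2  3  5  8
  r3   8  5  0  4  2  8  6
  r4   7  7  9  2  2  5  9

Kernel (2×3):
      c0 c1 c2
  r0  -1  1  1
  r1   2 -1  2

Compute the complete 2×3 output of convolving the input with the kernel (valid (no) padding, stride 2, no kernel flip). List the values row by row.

20 13 8
9 3 18

Output[0,0]: The receptive field on the input at this output position is [0 8 5 / 3 9 5]. Elementwise product with the kernel and sum: 0·-1 + 8·1 + 5·1 + 3·2 + 9·-1 + 5·2.
Output[0,1]: The receptive field on the input at this output position is [5 3 7 / 5 8 3]. Elementwise product with the kernel and sum: 5·-1 + 3·1 + 7·1 + 5·2 + 8·-1 + 3·2.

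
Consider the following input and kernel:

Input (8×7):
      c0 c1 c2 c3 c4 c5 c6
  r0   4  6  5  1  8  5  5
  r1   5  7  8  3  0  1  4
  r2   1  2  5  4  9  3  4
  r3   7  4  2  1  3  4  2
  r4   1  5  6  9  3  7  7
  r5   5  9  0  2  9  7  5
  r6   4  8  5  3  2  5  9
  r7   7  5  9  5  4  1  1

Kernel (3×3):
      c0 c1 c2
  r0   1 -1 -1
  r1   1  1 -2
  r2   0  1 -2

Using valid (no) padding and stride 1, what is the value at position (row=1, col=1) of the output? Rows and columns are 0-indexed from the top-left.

The receptive field on the input at this output position is [7 8 3 / 2 5 4 / 4 2 1]. Elementwise product with the kernel and sum: 7·1 + 8·-1 + 3·-1 + 2·1 + 5·1 + 4·-2 + 2·1 + 1·-2.

-5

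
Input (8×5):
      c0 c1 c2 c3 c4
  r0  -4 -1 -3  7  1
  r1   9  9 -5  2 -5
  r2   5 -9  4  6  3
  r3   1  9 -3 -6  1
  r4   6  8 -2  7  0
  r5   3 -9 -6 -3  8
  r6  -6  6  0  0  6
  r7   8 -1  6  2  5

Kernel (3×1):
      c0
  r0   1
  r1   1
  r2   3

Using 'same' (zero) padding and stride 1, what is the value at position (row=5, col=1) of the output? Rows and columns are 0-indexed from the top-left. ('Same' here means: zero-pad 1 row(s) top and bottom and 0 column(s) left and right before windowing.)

17

The receptive field on the zero-padded input at this output position is [8 / -9 / 6]. Elementwise product with the kernel and sum: 8·1 + -9·1 + 6·3.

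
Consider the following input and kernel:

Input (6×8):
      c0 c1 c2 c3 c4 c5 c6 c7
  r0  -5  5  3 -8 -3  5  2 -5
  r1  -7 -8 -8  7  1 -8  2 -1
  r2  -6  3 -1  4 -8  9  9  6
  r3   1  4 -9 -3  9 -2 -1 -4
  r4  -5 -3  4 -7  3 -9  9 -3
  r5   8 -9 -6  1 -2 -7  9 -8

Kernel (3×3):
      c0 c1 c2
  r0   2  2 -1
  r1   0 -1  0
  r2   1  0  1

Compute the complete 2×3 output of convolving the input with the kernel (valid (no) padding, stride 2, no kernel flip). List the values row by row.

-2 -23 11
-10 24 7

Output[0,0]: The receptive field on the input at this output position is [-5 5 3 / -7 -8 -8 / -6 3 -1]. Elementwise product with the kernel and sum: -5·2 + 5·2 + 3·-1 + -8·-1 + -6·1 + -1·1.
Output[0,1]: The receptive field on the input at this output position is [3 -8 -3 / -8 7 1 / -1 4 -8]. Elementwise product with the kernel and sum: 3·2 + -8·2 + -3·-1 + 7·-1 + -1·1 + -8·1.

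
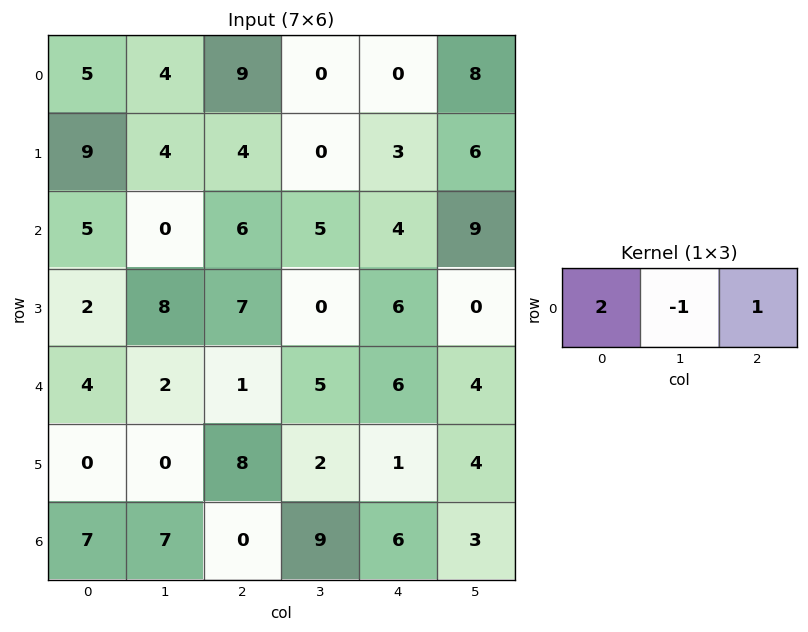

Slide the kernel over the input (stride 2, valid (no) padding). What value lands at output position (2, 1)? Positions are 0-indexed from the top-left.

The receptive field on the input at this output position is [1 5 6]. Elementwise product with the kernel and sum: 1·2 + 5·-1 + 6·1.

3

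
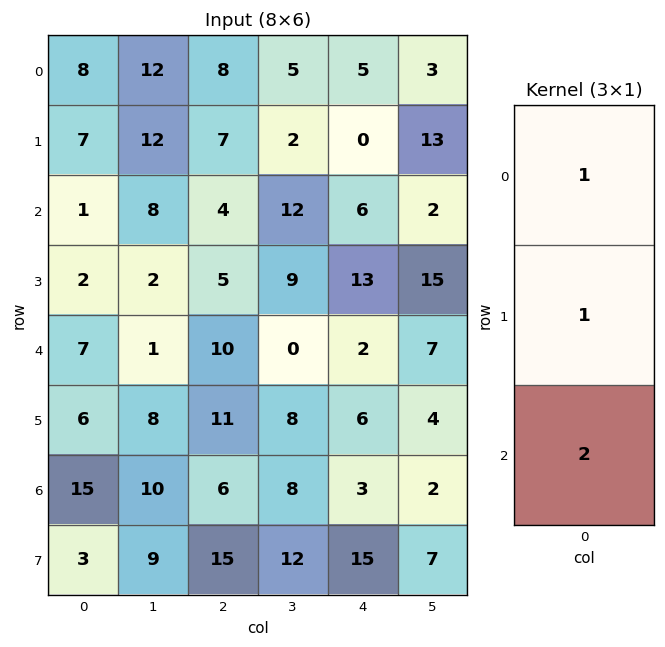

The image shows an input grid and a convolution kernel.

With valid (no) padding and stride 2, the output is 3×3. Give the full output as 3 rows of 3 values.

17 23 17
17 29 23
43 33 14

Output[0,0]: The receptive field on the input at this output position is [8 / 7 / 1]. Elementwise product with the kernel and sum: 8·1 + 7·1 + 1·2.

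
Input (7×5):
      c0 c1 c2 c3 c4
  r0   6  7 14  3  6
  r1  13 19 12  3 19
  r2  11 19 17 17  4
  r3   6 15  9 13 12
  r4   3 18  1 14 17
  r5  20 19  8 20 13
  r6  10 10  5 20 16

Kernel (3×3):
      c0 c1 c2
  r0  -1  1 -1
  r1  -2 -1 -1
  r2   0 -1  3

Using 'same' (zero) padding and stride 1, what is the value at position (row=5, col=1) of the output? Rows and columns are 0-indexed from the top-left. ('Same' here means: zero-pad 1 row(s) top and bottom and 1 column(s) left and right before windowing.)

-48

The receptive field on the zero-padded input at this output position is [3 18 1 / 20 19 8 / 10 10 5]. Elementwise product with the kernel and sum: 3·-1 + 18·1 + 1·-1 + 20·-2 + 19·-1 + 8·-1 + 10·-1 + 5·3.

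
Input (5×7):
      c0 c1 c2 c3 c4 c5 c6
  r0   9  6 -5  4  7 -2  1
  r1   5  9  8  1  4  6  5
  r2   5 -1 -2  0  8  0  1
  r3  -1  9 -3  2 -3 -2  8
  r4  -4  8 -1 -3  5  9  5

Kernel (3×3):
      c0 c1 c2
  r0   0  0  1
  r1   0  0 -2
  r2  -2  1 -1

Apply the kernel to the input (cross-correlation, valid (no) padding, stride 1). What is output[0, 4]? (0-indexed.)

The receptive field on the input at this output position is [7 -2 1 / 4 6 5 / 8 0 1]. Elementwise product with the kernel and sum: 1·1 + 5·-2 + 8·-2 + 0·1 + 1·-1.

-26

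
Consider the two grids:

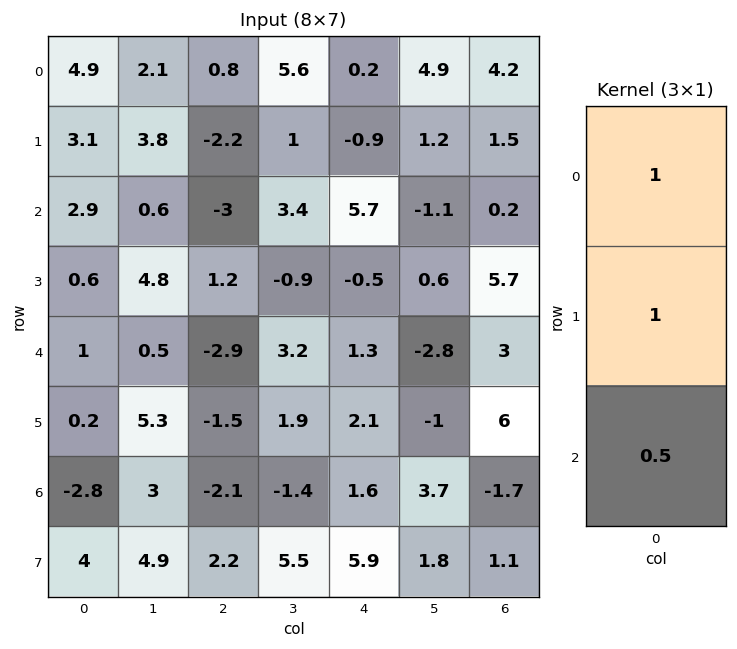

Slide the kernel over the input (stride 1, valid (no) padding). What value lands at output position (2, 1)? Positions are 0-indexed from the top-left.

5.65

The receptive field on the input at this output position is [0.6 / 4.8 / 0.5]. Elementwise product with the kernel and sum: 0.6·1 + 4.8·1 + 0.5·0.5.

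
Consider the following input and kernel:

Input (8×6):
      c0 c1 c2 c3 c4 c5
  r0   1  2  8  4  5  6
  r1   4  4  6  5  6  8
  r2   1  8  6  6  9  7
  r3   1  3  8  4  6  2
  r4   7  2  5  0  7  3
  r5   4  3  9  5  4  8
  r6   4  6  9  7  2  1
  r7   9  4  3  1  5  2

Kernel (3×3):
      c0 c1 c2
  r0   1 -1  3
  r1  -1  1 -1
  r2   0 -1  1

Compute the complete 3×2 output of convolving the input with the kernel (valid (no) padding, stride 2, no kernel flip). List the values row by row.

Output[0,0]: The receptive field on the input at this output position is [1 2 8 / 4 4 6 / 1 8 6]. Elementwise product with the kernel and sum: 1·1 + 2·-1 + 8·3 + 4·-1 + 4·1 + 6·-1 + 8·-1 + 6·1.

15 15
8 24
13 13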